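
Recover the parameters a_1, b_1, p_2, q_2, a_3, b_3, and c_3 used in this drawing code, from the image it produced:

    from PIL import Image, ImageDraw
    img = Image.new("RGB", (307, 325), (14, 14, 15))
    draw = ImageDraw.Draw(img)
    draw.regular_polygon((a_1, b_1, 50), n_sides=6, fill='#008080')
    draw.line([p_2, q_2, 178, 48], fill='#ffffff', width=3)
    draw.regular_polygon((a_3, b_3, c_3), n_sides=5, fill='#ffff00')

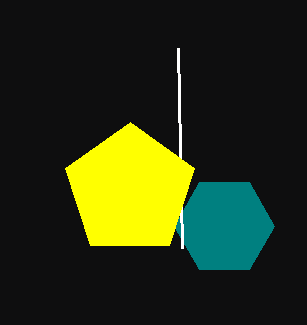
a_1 = 224, b_1 = 226, p_2 = 182, q_2 = 248, a_3 = 130, b_3 = 190, c_3 = 68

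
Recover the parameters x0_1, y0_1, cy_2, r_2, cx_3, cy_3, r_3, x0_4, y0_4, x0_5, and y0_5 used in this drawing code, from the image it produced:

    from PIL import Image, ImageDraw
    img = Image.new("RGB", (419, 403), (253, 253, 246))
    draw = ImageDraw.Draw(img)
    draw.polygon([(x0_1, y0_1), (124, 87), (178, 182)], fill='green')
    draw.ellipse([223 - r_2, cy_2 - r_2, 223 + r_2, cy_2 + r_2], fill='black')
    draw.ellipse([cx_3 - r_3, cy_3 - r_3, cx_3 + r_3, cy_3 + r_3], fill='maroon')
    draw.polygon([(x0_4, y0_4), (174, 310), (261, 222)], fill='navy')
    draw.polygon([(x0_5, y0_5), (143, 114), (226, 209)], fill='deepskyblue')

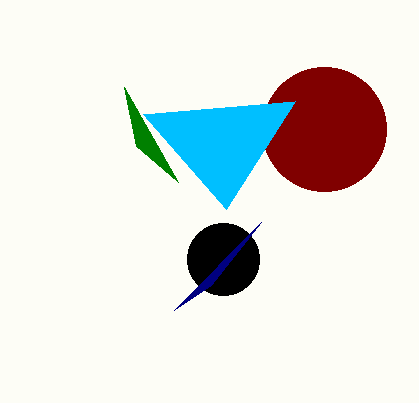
x0_1 = 136, y0_1 = 146, cy_2 = 259, r_2 = 36, cx_3 = 324, cy_3 = 129, r_3 = 62, x0_4 = 211, y0_4 = 285, x0_5 = 295, y0_5 = 101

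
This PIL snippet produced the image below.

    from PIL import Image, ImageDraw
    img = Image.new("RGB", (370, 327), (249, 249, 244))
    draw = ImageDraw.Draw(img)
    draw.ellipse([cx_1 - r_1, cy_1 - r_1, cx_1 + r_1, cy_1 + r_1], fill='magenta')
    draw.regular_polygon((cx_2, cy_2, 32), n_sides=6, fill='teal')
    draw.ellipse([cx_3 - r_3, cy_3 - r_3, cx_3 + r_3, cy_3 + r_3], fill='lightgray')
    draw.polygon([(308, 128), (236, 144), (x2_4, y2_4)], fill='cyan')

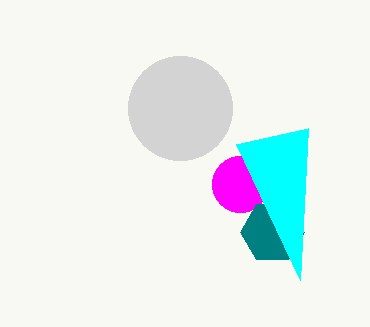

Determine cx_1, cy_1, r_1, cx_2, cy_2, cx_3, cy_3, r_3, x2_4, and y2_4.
cx_1 = 240, cy_1 = 184, r_1 = 28, cx_2 = 272, cy_2 = 232, cx_3 = 180, cy_3 = 108, r_3 = 52, x2_4 = 300, y2_4 = 280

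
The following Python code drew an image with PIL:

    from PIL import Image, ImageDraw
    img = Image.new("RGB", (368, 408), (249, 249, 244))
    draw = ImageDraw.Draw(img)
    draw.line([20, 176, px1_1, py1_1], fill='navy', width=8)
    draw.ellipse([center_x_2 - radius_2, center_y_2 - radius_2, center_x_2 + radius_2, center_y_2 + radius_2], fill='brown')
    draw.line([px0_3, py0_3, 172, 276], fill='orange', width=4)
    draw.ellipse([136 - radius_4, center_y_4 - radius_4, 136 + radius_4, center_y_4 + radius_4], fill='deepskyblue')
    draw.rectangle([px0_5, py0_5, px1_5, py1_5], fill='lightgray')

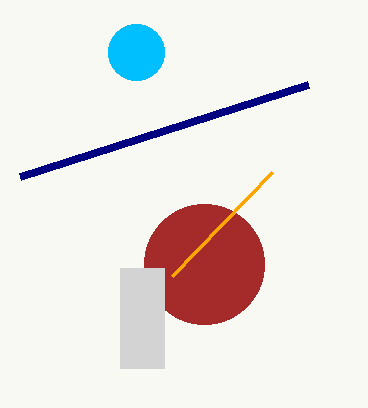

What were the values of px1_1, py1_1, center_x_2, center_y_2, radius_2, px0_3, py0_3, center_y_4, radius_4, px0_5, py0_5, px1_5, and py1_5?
px1_1 = 308
py1_1 = 84
center_x_2 = 204
center_y_2 = 264
radius_2 = 60
px0_3 = 272
py0_3 = 172
center_y_4 = 52
radius_4 = 28
px0_5 = 120
py0_5 = 268
px1_5 = 164
py1_5 = 368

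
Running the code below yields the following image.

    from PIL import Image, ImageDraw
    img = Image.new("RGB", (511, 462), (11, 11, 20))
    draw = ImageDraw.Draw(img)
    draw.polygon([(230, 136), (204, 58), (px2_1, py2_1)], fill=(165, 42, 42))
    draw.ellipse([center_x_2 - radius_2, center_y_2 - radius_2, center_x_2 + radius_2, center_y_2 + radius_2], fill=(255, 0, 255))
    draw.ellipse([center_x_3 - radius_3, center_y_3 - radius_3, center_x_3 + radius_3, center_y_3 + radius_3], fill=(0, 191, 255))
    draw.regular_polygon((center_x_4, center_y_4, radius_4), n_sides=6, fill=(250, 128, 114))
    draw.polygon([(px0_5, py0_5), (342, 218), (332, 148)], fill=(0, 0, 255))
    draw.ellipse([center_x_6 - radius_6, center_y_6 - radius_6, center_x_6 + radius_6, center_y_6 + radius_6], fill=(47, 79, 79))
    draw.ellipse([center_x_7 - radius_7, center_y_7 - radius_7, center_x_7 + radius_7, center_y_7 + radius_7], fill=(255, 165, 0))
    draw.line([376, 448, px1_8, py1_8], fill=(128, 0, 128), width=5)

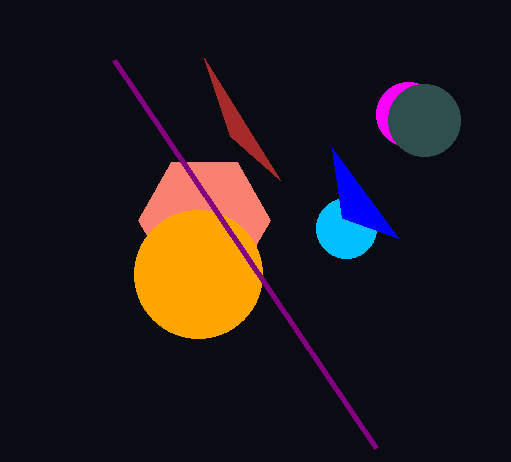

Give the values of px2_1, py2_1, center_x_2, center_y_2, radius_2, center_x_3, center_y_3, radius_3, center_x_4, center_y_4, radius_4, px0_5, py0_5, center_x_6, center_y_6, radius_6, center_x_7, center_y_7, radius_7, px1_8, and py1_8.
px2_1 = 280, py2_1 = 180, center_x_2 = 408, center_y_2 = 114, radius_2 = 32, center_x_3 = 346, center_y_3 = 228, radius_3 = 30, center_x_4 = 204, center_y_4 = 220, radius_4 = 66, px0_5 = 398, py0_5 = 238, center_x_6 = 424, center_y_6 = 120, radius_6 = 36, center_x_7 = 198, center_y_7 = 274, radius_7 = 64, px1_8 = 114, py1_8 = 60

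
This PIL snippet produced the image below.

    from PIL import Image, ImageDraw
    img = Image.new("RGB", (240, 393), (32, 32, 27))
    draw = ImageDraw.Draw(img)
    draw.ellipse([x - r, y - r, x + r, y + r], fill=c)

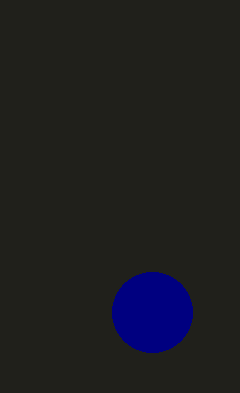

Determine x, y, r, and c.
x = 152, y = 312, r = 40, c = 'navy'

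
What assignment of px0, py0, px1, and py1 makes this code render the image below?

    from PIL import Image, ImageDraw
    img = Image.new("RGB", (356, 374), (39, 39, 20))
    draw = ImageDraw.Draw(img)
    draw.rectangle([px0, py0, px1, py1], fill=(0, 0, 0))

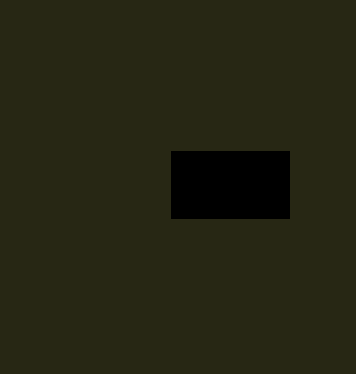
px0 = 171, py0 = 151, px1 = 289, py1 = 218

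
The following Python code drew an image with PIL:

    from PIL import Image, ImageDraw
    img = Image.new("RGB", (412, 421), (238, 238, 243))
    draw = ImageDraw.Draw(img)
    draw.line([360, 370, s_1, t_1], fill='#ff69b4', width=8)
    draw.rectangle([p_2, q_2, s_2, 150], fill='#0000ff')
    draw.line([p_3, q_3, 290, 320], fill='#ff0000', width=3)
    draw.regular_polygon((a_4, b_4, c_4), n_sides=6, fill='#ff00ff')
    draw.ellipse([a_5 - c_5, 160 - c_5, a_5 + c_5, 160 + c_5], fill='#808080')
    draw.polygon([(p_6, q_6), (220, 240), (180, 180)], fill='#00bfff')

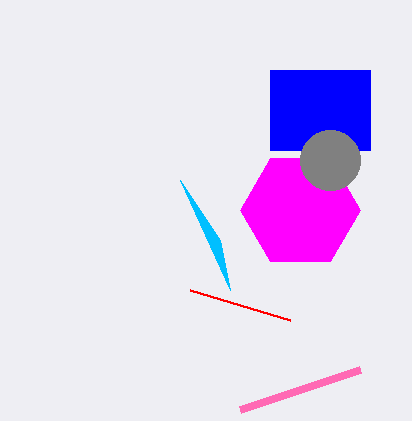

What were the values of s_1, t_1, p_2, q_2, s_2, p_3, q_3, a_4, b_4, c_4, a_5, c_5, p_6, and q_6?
s_1 = 240
t_1 = 410
p_2 = 270
q_2 = 70
s_2 = 370
p_3 = 190
q_3 = 290
a_4 = 300
b_4 = 210
c_4 = 60
a_5 = 330
c_5 = 30
p_6 = 230
q_6 = 290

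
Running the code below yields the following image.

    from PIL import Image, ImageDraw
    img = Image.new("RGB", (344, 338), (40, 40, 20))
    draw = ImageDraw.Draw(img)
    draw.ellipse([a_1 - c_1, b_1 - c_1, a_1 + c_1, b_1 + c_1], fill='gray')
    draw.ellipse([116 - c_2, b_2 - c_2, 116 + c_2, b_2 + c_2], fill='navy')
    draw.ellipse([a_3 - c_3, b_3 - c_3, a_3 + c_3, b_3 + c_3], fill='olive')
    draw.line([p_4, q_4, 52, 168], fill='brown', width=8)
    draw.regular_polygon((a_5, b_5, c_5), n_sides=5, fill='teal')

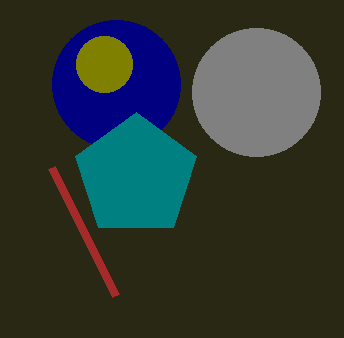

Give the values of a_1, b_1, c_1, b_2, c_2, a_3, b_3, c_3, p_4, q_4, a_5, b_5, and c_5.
a_1 = 256; b_1 = 92; c_1 = 64; b_2 = 84; c_2 = 64; a_3 = 104; b_3 = 64; c_3 = 28; p_4 = 116; q_4 = 296; a_5 = 136; b_5 = 176; c_5 = 64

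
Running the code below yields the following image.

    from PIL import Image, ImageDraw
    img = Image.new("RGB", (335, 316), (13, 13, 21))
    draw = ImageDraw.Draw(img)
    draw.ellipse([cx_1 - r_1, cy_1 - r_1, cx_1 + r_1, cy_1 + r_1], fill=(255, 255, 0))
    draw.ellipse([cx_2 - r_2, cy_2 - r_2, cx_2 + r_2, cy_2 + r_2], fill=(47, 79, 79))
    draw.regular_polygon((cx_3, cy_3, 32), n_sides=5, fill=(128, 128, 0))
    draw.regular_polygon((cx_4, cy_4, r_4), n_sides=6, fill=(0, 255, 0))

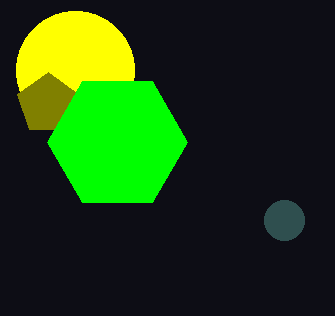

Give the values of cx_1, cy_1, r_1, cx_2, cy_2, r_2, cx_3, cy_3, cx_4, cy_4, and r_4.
cx_1 = 75
cy_1 = 70
r_1 = 59
cx_2 = 284
cy_2 = 220
r_2 = 20
cx_3 = 48
cy_3 = 104
cx_4 = 117
cy_4 = 142
r_4 = 70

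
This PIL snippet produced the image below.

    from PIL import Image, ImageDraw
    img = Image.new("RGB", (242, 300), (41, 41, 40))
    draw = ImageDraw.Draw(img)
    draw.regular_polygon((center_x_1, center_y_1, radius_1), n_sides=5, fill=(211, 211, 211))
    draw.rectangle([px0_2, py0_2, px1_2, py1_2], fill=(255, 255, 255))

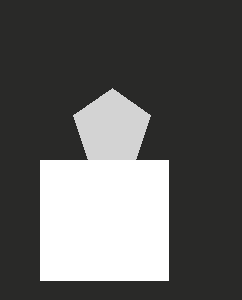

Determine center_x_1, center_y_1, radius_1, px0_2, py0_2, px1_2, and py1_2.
center_x_1 = 112
center_y_1 = 128
radius_1 = 40
px0_2 = 40
py0_2 = 160
px1_2 = 168
py1_2 = 280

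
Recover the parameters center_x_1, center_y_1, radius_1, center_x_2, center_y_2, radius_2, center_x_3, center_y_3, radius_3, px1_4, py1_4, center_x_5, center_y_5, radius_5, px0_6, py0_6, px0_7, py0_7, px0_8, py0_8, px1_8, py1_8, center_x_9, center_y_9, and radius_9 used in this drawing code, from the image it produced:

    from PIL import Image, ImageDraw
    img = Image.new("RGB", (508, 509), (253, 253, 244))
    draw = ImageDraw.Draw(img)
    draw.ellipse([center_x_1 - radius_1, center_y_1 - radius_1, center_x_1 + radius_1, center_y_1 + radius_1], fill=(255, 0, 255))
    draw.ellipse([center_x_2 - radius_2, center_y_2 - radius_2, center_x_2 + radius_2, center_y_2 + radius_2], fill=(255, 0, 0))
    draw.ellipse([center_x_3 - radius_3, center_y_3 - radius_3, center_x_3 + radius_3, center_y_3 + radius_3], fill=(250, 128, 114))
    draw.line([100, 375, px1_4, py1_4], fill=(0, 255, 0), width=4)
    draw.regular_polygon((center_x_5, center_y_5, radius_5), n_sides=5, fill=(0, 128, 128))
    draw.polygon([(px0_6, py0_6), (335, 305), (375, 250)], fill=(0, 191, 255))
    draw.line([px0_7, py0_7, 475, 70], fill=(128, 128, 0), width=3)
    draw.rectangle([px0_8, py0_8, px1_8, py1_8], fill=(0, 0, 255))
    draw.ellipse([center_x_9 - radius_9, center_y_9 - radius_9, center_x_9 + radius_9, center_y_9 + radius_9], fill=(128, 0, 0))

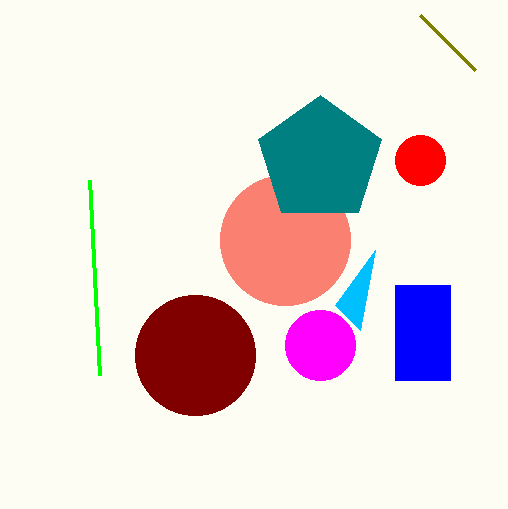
center_x_1 = 320, center_y_1 = 345, radius_1 = 35, center_x_2 = 420, center_y_2 = 160, radius_2 = 25, center_x_3 = 285, center_y_3 = 240, radius_3 = 65, px1_4 = 90, py1_4 = 180, center_x_5 = 320, center_y_5 = 160, radius_5 = 65, px0_6 = 360, py0_6 = 330, px0_7 = 420, py0_7 = 15, px0_8 = 395, py0_8 = 285, px1_8 = 450, py1_8 = 380, center_x_9 = 195, center_y_9 = 355, radius_9 = 60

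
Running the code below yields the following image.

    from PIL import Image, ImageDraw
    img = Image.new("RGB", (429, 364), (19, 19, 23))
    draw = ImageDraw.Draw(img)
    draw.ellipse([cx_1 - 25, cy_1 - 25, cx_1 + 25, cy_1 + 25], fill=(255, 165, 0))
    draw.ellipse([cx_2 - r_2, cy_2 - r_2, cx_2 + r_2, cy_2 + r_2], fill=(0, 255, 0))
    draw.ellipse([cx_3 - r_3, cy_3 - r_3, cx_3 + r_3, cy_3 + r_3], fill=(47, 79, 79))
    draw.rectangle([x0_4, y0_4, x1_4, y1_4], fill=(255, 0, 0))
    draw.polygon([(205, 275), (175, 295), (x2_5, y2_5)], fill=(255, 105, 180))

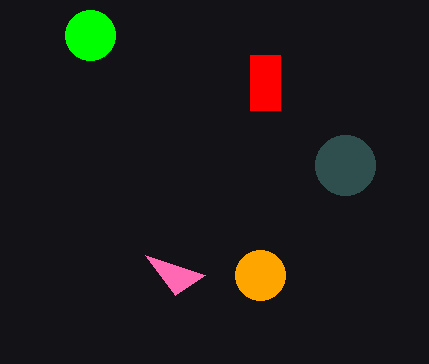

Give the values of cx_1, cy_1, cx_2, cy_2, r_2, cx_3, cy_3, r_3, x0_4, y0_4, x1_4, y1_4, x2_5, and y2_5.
cx_1 = 260; cy_1 = 275; cx_2 = 90; cy_2 = 35; r_2 = 25; cx_3 = 345; cy_3 = 165; r_3 = 30; x0_4 = 250; y0_4 = 55; x1_4 = 280; y1_4 = 110; x2_5 = 145; y2_5 = 255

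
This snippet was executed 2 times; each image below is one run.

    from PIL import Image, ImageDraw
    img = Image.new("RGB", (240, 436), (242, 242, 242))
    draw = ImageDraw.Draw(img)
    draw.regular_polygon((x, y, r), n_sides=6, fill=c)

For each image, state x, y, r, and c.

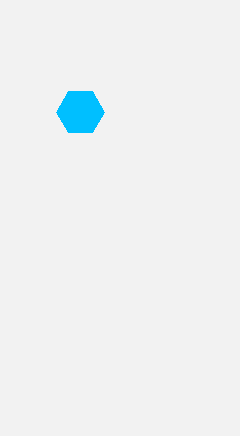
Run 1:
x = 80, y = 112, r = 24, c = 'deepskyblue'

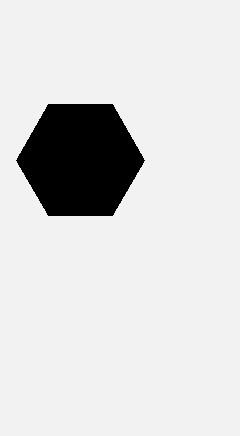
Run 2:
x = 80; y = 160; r = 64; c = 'black'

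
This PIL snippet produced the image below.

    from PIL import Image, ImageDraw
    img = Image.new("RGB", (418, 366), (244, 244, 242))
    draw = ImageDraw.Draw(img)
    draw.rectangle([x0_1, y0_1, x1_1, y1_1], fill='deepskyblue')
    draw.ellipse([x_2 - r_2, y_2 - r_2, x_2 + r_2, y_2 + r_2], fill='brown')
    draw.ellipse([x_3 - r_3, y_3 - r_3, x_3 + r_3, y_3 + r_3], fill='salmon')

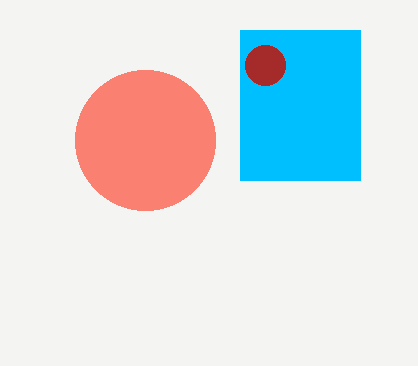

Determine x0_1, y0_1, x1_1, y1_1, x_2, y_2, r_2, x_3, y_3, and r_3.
x0_1 = 240; y0_1 = 30; x1_1 = 360; y1_1 = 180; x_2 = 265; y_2 = 65; r_2 = 20; x_3 = 145; y_3 = 140; r_3 = 70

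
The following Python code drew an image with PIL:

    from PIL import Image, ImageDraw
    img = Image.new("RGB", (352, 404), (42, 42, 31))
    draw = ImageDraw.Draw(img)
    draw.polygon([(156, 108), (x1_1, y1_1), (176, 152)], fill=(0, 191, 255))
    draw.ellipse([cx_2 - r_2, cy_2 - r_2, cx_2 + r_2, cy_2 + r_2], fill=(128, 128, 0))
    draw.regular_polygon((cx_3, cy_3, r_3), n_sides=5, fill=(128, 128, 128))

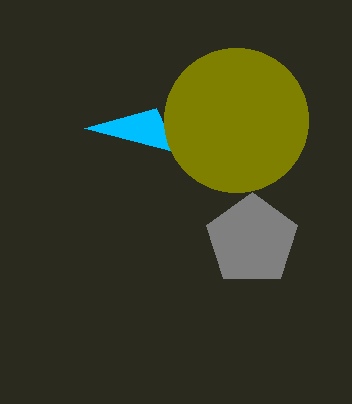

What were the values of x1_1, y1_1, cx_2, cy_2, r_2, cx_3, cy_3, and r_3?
x1_1 = 84
y1_1 = 128
cx_2 = 236
cy_2 = 120
r_2 = 72
cx_3 = 252
cy_3 = 240
r_3 = 48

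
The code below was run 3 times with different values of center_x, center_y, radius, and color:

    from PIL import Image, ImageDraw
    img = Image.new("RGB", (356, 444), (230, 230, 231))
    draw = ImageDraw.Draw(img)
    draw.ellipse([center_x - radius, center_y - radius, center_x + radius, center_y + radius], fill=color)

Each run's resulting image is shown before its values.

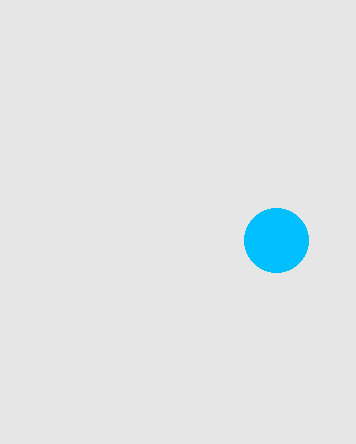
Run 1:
center_x = 276
center_y = 240
radius = 32
color = 'deepskyblue'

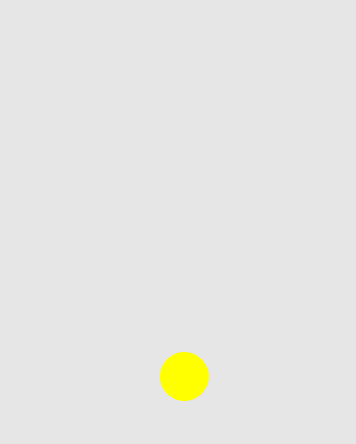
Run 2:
center_x = 184; center_y = 376; radius = 24; color = 'yellow'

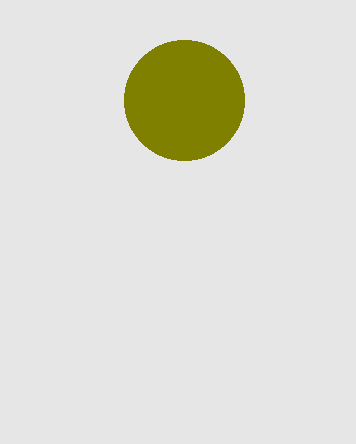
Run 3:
center_x = 184
center_y = 100
radius = 60
color = 'olive'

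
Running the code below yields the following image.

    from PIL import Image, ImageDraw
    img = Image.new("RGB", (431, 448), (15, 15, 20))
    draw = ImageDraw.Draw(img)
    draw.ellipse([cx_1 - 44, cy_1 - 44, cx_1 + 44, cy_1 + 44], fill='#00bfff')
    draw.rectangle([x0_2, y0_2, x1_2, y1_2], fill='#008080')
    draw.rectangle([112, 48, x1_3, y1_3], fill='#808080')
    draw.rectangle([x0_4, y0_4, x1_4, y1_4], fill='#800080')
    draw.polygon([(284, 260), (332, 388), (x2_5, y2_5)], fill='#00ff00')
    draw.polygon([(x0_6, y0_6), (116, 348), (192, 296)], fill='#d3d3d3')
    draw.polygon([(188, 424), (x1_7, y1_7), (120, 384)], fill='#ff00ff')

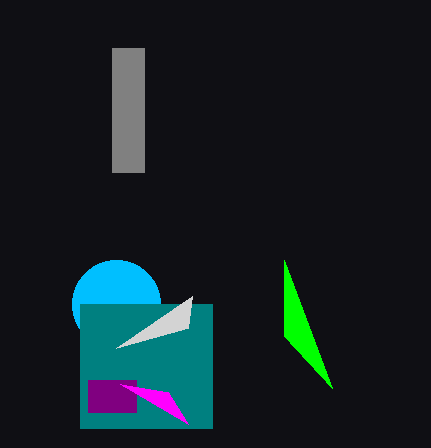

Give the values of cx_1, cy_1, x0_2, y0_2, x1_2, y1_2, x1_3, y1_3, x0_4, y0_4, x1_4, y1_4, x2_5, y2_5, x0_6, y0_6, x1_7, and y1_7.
cx_1 = 116, cy_1 = 304, x0_2 = 80, y0_2 = 304, x1_2 = 212, y1_2 = 428, x1_3 = 144, y1_3 = 172, x0_4 = 88, y0_4 = 380, x1_4 = 136, y1_4 = 412, x2_5 = 284, y2_5 = 336, x0_6 = 188, y0_6 = 328, x1_7 = 168, y1_7 = 392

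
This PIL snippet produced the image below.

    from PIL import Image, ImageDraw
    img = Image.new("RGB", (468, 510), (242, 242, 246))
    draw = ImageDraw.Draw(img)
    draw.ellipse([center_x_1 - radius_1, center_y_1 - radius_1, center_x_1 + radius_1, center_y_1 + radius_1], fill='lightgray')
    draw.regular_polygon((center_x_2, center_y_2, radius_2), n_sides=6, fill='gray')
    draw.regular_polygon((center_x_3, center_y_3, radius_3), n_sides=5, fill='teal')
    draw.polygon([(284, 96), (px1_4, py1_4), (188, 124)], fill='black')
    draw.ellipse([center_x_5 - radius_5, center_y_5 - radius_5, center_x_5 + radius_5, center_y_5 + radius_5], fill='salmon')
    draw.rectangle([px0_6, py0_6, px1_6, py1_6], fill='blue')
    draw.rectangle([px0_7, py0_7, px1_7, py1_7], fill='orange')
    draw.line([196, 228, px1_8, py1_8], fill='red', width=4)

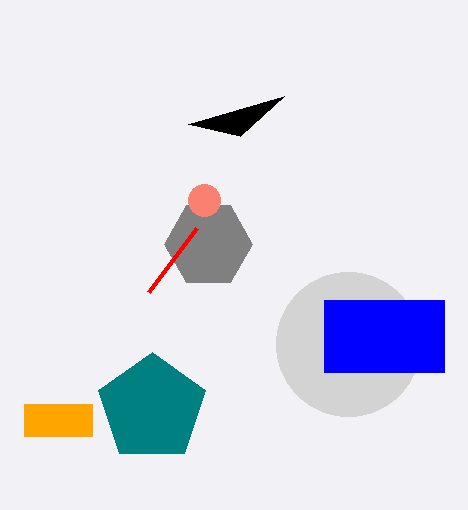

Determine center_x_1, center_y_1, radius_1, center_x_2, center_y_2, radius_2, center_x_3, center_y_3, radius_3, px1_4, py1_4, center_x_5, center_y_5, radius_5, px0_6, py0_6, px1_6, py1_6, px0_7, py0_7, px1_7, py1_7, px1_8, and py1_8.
center_x_1 = 348; center_y_1 = 344; radius_1 = 72; center_x_2 = 208; center_y_2 = 244; radius_2 = 44; center_x_3 = 152; center_y_3 = 408; radius_3 = 56; px1_4 = 240; py1_4 = 136; center_x_5 = 204; center_y_5 = 200; radius_5 = 16; px0_6 = 324; py0_6 = 300; px1_6 = 444; py1_6 = 372; px0_7 = 24; py0_7 = 404; px1_7 = 92; py1_7 = 436; px1_8 = 148; py1_8 = 292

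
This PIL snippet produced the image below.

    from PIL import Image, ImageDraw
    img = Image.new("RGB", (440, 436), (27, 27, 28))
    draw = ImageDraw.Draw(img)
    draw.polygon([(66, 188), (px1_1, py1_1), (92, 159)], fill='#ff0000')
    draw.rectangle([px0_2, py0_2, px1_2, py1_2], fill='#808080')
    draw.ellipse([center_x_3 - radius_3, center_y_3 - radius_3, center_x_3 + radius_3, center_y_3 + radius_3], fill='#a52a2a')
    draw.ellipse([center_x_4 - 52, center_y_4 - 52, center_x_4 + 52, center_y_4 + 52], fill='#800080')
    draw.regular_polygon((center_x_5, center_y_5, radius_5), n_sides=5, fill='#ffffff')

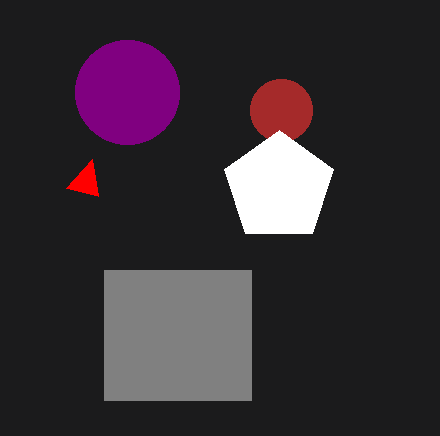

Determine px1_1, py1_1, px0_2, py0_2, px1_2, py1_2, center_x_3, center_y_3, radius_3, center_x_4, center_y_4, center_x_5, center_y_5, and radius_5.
px1_1 = 98; py1_1 = 196; px0_2 = 104; py0_2 = 270; px1_2 = 251; py1_2 = 400; center_x_3 = 281; center_y_3 = 110; radius_3 = 31; center_x_4 = 127; center_y_4 = 92; center_x_5 = 279; center_y_5 = 187; radius_5 = 57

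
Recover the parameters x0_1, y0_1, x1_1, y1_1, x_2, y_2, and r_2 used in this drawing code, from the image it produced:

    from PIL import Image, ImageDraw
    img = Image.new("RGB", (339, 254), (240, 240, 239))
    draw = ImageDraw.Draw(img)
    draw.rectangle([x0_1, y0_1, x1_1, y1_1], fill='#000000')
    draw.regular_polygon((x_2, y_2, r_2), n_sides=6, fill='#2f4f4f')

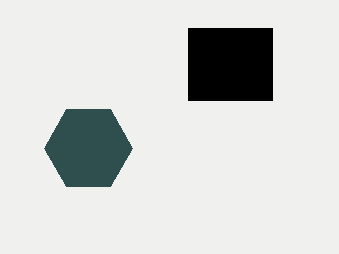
x0_1 = 188; y0_1 = 28; x1_1 = 272; y1_1 = 100; x_2 = 88; y_2 = 148; r_2 = 44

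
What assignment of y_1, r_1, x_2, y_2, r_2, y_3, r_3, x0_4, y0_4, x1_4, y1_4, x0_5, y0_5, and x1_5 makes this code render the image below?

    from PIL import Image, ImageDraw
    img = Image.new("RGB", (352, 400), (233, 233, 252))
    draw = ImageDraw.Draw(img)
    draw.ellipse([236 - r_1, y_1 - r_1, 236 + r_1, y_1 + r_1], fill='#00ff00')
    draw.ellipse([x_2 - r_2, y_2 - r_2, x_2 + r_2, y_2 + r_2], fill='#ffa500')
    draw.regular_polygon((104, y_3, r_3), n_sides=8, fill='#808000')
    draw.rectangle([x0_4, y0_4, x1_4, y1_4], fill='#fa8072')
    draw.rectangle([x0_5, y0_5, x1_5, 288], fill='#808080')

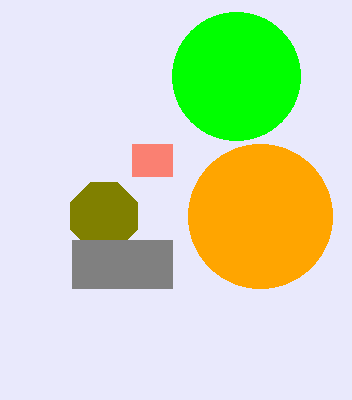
y_1 = 76, r_1 = 64, x_2 = 260, y_2 = 216, r_2 = 72, y_3 = 216, r_3 = 36, x0_4 = 132, y0_4 = 144, x1_4 = 172, y1_4 = 176, x0_5 = 72, y0_5 = 240, x1_5 = 172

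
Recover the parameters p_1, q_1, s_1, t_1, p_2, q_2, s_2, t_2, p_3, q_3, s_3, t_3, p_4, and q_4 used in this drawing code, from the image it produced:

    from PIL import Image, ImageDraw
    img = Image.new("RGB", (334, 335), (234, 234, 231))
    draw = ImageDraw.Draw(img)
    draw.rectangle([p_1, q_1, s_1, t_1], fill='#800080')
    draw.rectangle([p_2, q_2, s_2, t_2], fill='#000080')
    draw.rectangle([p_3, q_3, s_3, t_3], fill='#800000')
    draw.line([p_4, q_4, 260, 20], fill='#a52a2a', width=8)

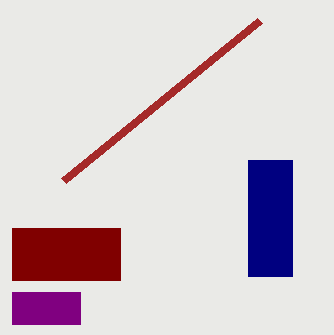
p_1 = 12; q_1 = 292; s_1 = 80; t_1 = 324; p_2 = 248; q_2 = 160; s_2 = 292; t_2 = 276; p_3 = 12; q_3 = 228; s_3 = 120; t_3 = 280; p_4 = 64; q_4 = 180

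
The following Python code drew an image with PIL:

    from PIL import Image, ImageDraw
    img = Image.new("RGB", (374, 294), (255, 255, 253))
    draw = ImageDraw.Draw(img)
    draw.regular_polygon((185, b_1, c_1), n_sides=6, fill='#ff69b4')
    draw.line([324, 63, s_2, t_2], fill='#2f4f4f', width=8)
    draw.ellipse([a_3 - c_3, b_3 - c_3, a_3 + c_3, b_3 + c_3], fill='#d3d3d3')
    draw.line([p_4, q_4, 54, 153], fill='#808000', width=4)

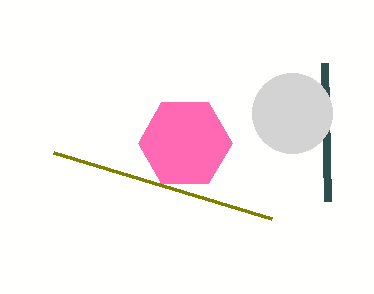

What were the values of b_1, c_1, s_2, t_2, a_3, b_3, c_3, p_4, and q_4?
b_1 = 143; c_1 = 47; s_2 = 327; t_2 = 201; a_3 = 292; b_3 = 113; c_3 = 40; p_4 = 272; q_4 = 219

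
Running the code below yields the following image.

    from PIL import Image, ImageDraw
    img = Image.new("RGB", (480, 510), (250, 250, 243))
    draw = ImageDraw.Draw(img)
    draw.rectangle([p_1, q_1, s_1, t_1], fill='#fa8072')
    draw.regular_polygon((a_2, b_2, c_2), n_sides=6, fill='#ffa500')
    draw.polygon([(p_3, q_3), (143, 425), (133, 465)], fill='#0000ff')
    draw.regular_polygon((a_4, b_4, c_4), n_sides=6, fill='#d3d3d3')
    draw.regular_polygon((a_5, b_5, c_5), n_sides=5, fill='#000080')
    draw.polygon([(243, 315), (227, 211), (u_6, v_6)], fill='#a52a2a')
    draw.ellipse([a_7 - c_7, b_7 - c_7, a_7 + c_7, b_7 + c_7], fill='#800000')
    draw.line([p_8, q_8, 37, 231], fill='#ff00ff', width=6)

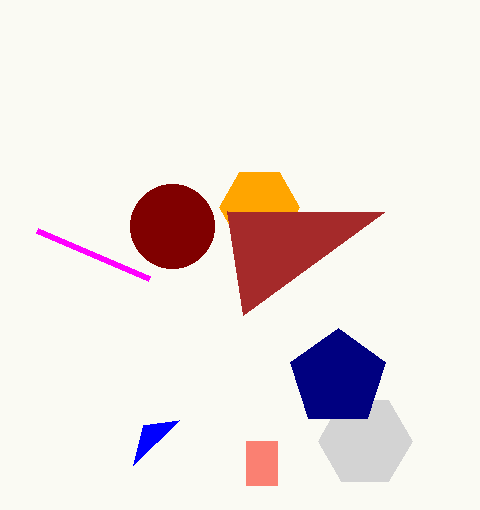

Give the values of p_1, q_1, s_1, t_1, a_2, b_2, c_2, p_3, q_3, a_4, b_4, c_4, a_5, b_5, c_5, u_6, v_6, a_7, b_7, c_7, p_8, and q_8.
p_1 = 246, q_1 = 441, s_1 = 277, t_1 = 485, a_2 = 259, b_2 = 207, c_2 = 40, p_3 = 179, q_3 = 420, a_4 = 365, b_4 = 441, c_4 = 47, a_5 = 338, b_5 = 378, c_5 = 50, u_6 = 384, v_6 = 212, a_7 = 172, b_7 = 226, c_7 = 42, p_8 = 149, q_8 = 279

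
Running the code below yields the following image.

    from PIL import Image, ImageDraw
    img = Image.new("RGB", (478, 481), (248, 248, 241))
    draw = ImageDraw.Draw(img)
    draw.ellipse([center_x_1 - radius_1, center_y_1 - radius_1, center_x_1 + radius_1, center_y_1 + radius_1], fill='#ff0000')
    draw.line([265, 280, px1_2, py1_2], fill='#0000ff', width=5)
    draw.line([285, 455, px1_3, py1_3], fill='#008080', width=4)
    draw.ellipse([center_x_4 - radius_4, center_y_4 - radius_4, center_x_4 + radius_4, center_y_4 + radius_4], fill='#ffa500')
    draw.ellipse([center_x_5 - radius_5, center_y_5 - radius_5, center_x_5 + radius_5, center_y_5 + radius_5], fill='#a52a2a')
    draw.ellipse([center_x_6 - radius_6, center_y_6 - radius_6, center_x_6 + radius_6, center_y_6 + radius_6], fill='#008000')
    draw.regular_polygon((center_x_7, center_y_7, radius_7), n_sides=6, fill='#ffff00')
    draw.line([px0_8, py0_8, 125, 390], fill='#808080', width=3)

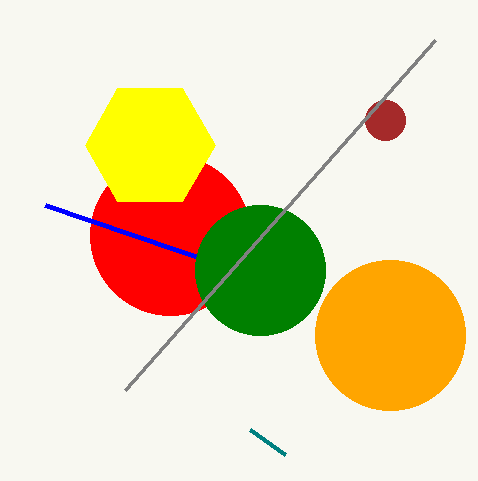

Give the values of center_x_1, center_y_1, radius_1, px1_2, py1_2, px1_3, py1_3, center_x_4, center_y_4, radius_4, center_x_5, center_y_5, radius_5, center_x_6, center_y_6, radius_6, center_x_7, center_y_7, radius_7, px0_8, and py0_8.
center_x_1 = 170; center_y_1 = 235; radius_1 = 80; px1_2 = 45; py1_2 = 205; px1_3 = 250; py1_3 = 430; center_x_4 = 390; center_y_4 = 335; radius_4 = 75; center_x_5 = 385; center_y_5 = 120; radius_5 = 20; center_x_6 = 260; center_y_6 = 270; radius_6 = 65; center_x_7 = 150; center_y_7 = 145; radius_7 = 65; px0_8 = 435; py0_8 = 40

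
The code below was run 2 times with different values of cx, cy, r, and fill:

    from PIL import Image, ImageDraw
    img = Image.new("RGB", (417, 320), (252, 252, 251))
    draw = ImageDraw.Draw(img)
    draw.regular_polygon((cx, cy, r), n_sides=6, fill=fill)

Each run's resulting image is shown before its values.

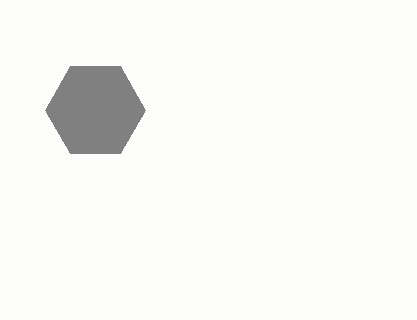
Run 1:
cx = 95
cy = 110
r = 50
fill = 'gray'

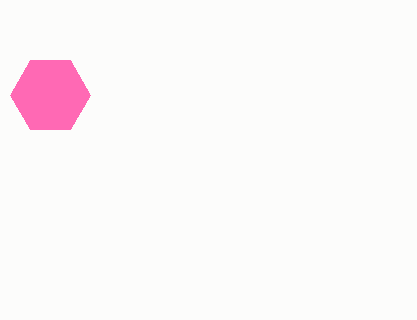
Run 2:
cx = 50; cy = 95; r = 40; fill = 'hotpink'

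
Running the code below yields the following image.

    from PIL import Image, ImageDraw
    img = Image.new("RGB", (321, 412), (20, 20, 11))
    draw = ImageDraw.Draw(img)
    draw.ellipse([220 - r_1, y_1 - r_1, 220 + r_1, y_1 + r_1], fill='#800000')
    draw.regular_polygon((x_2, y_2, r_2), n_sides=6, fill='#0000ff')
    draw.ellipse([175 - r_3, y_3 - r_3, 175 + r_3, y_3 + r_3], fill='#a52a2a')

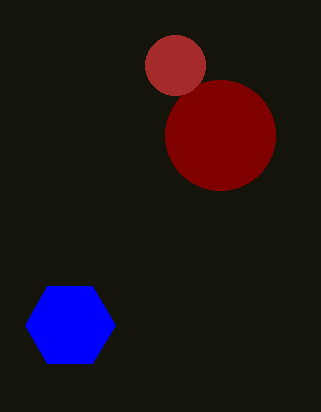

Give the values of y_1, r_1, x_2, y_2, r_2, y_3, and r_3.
y_1 = 135; r_1 = 55; x_2 = 70; y_2 = 325; r_2 = 45; y_3 = 65; r_3 = 30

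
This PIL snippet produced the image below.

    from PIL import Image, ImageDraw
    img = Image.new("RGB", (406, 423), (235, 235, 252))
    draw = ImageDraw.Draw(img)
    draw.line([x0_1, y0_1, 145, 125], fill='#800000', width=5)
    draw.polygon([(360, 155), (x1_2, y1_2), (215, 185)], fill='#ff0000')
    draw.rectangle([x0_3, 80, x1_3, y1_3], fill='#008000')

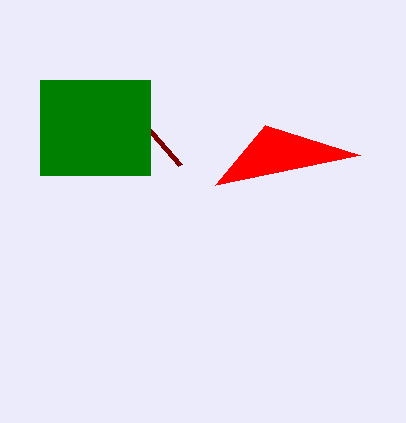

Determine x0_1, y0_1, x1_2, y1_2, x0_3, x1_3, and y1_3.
x0_1 = 180
y0_1 = 165
x1_2 = 265
y1_2 = 125
x0_3 = 40
x1_3 = 150
y1_3 = 175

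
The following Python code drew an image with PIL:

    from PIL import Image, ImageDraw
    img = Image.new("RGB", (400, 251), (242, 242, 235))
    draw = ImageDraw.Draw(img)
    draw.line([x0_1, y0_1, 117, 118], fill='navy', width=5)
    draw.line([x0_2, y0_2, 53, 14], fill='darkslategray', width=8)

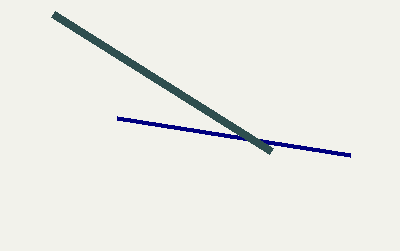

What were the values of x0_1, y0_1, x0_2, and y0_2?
x0_1 = 350, y0_1 = 155, x0_2 = 271, y0_2 = 151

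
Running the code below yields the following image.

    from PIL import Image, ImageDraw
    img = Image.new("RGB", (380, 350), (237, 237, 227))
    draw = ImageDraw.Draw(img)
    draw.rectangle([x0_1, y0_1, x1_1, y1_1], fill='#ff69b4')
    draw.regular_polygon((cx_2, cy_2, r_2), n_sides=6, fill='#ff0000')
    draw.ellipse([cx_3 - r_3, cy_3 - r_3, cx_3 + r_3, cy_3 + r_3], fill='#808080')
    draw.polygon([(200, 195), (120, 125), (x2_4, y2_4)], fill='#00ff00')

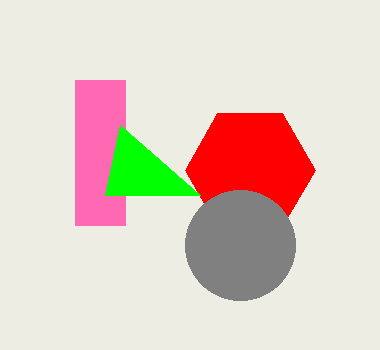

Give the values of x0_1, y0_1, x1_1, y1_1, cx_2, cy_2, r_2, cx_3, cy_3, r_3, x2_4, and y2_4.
x0_1 = 75
y0_1 = 80
x1_1 = 125
y1_1 = 225
cx_2 = 250
cy_2 = 170
r_2 = 65
cx_3 = 240
cy_3 = 245
r_3 = 55
x2_4 = 105
y2_4 = 195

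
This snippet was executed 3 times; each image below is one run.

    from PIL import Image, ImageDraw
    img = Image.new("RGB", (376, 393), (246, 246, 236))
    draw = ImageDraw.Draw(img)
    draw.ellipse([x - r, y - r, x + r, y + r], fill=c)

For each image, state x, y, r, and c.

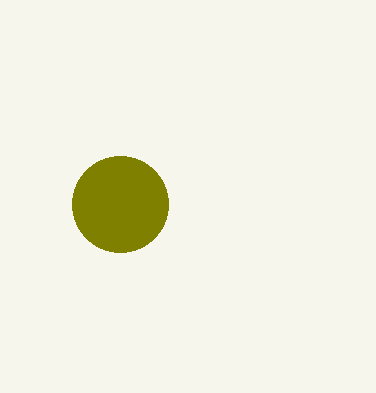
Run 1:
x = 120
y = 204
r = 48
c = 'olive'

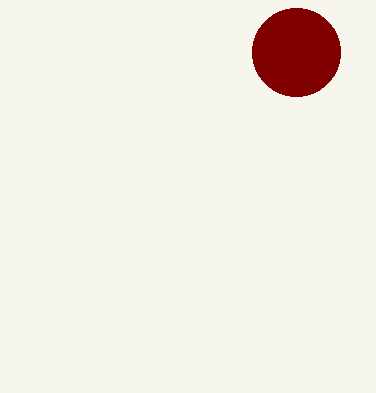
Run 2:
x = 296; y = 52; r = 44; c = 'maroon'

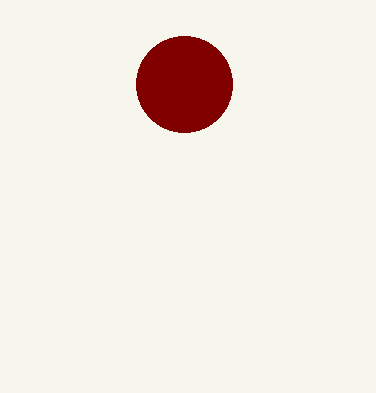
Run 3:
x = 184
y = 84
r = 48
c = 'maroon'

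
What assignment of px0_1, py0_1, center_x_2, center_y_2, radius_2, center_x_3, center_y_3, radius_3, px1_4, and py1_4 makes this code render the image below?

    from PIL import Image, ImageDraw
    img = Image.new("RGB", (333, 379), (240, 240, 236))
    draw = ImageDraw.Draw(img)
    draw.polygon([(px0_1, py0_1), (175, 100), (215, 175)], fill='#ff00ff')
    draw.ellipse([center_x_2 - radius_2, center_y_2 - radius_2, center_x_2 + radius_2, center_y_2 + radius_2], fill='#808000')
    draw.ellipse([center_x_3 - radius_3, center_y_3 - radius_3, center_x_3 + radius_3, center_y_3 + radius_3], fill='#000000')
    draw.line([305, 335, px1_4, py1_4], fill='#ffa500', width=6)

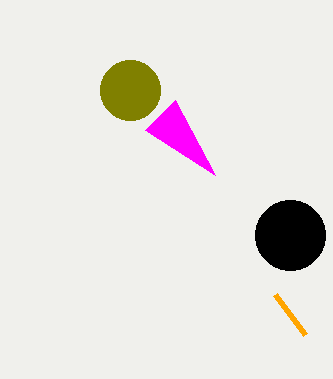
px0_1 = 145; py0_1 = 130; center_x_2 = 130; center_y_2 = 90; radius_2 = 30; center_x_3 = 290; center_y_3 = 235; radius_3 = 35; px1_4 = 275; py1_4 = 295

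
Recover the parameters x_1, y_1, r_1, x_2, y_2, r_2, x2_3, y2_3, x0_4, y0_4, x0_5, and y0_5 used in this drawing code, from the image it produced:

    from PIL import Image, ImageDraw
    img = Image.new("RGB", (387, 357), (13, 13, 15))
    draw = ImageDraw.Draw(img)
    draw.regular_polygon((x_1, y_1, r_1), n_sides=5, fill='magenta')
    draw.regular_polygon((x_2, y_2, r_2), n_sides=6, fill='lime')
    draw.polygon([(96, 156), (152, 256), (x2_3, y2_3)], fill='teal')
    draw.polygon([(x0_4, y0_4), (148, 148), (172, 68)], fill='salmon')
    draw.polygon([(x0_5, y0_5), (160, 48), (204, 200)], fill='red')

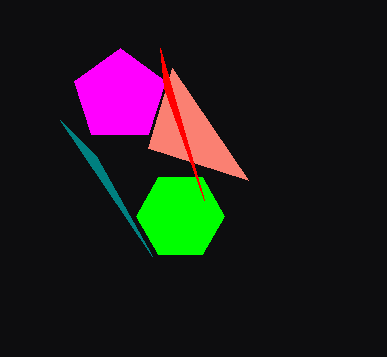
x_1 = 120; y_1 = 96; r_1 = 48; x_2 = 180; y_2 = 216; r_2 = 44; x2_3 = 60; y2_3 = 120; x0_4 = 248; y0_4 = 180; x0_5 = 164; y0_5 = 88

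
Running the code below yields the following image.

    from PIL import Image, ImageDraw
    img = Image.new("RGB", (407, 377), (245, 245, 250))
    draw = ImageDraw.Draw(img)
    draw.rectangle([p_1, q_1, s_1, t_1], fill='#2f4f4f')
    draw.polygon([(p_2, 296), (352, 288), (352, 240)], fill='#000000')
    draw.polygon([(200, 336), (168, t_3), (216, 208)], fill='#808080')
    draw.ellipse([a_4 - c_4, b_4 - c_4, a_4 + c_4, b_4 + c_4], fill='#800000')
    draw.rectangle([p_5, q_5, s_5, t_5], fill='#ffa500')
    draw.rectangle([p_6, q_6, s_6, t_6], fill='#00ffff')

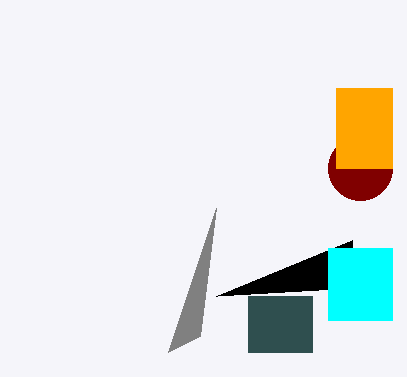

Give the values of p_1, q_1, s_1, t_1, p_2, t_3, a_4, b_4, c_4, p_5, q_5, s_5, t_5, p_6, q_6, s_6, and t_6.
p_1 = 248; q_1 = 296; s_1 = 312; t_1 = 352; p_2 = 216; t_3 = 352; a_4 = 360; b_4 = 168; c_4 = 32; p_5 = 336; q_5 = 88; s_5 = 392; t_5 = 168; p_6 = 328; q_6 = 248; s_6 = 392; t_6 = 320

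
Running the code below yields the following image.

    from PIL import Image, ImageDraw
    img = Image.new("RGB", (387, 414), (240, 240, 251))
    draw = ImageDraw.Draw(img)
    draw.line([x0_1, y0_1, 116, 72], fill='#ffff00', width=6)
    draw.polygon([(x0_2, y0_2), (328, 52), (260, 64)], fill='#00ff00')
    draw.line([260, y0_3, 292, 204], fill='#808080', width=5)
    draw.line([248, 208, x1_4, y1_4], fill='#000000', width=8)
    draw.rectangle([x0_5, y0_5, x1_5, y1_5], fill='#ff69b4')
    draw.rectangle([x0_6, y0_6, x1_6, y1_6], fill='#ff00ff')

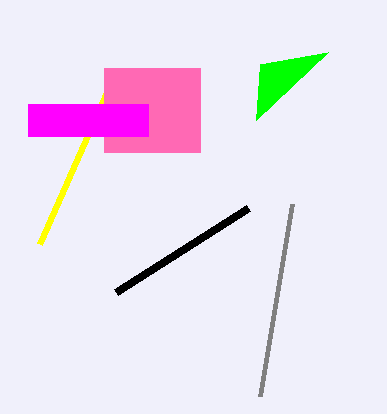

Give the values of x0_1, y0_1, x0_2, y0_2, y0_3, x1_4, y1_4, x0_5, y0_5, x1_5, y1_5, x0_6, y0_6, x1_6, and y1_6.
x0_1 = 40
y0_1 = 244
x0_2 = 256
y0_2 = 120
y0_3 = 396
x1_4 = 116
y1_4 = 292
x0_5 = 104
y0_5 = 68
x1_5 = 200
y1_5 = 152
x0_6 = 28
y0_6 = 104
x1_6 = 148
y1_6 = 136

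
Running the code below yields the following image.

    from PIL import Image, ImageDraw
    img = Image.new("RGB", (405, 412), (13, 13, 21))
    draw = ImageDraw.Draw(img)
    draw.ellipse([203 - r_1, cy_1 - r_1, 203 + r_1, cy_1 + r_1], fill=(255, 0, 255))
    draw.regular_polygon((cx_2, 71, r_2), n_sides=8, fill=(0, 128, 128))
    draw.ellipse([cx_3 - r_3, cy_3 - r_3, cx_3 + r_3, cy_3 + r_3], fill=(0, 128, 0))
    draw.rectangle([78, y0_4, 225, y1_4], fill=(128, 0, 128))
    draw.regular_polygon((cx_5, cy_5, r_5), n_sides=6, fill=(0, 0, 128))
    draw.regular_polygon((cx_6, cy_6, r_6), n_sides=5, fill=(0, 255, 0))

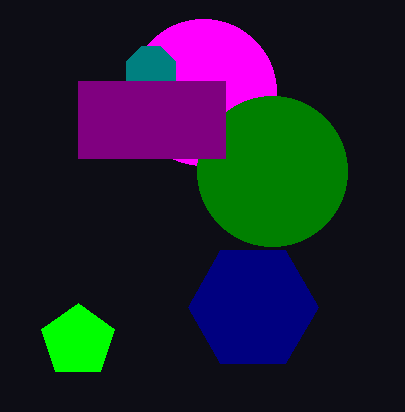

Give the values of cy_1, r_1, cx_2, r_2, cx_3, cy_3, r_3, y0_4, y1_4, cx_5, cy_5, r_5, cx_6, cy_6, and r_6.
cy_1 = 92; r_1 = 73; cx_2 = 151; r_2 = 26; cx_3 = 272; cy_3 = 171; r_3 = 75; y0_4 = 81; y1_4 = 158; cx_5 = 253; cy_5 = 307; r_5 = 65; cx_6 = 78; cy_6 = 341; r_6 = 38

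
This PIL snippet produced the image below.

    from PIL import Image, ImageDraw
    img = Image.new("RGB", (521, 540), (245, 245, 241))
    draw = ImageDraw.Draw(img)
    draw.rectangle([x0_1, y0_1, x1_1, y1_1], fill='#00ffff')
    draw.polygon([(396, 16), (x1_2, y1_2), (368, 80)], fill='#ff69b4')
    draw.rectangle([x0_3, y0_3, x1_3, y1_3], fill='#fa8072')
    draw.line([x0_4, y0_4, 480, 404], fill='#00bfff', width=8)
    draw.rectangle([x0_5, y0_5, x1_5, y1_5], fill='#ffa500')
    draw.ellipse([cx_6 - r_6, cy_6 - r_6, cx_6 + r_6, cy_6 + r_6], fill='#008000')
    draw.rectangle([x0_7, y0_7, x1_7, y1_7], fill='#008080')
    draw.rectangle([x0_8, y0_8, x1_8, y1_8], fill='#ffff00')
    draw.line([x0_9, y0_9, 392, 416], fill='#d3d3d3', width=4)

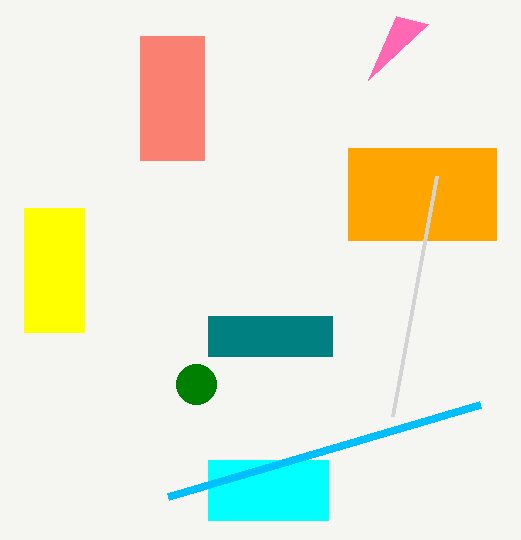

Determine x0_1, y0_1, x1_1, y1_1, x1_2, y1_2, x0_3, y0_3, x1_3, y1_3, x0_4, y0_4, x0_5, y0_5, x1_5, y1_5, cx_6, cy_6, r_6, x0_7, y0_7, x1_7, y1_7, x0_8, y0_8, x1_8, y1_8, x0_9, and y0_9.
x0_1 = 208; y0_1 = 460; x1_1 = 328; y1_1 = 520; x1_2 = 428; y1_2 = 24; x0_3 = 140; y0_3 = 36; x1_3 = 204; y1_3 = 160; x0_4 = 168; y0_4 = 496; x0_5 = 348; y0_5 = 148; x1_5 = 496; y1_5 = 240; cx_6 = 196; cy_6 = 384; r_6 = 20; x0_7 = 208; y0_7 = 316; x1_7 = 332; y1_7 = 356; x0_8 = 24; y0_8 = 208; x1_8 = 84; y1_8 = 332; x0_9 = 436; y0_9 = 176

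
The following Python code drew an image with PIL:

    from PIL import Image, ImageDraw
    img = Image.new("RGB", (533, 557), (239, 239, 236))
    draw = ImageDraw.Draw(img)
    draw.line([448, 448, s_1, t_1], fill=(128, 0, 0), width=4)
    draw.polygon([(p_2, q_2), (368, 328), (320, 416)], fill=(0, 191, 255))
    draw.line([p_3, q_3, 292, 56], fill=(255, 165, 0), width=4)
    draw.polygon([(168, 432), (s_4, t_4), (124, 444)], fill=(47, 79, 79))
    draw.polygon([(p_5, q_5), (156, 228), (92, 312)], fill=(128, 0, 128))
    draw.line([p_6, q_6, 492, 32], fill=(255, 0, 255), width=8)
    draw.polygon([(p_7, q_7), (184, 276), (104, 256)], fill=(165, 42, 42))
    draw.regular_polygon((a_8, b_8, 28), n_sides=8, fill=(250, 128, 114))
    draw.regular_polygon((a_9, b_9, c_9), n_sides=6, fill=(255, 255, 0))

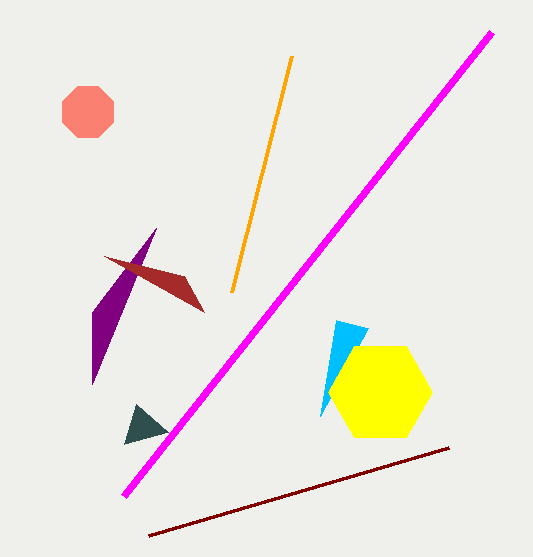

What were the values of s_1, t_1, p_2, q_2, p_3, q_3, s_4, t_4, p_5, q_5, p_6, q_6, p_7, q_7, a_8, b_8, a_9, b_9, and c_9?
s_1 = 148, t_1 = 536, p_2 = 336, q_2 = 320, p_3 = 232, q_3 = 292, s_4 = 136, t_4 = 404, p_5 = 92, q_5 = 384, p_6 = 124, q_6 = 496, p_7 = 204, q_7 = 312, a_8 = 88, b_8 = 112, a_9 = 380, b_9 = 392, c_9 = 52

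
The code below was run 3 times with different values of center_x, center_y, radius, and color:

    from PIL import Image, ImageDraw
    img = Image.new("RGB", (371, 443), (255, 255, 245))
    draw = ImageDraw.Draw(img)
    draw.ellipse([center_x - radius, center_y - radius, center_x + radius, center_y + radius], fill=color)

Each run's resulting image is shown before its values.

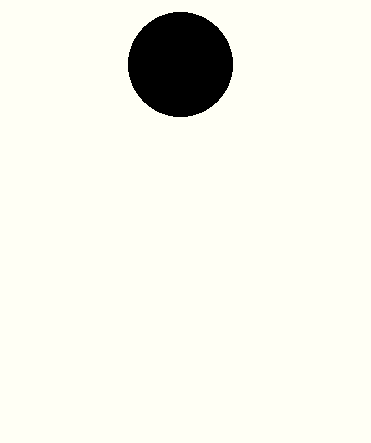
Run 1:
center_x = 180
center_y = 64
radius = 52
color = 'black'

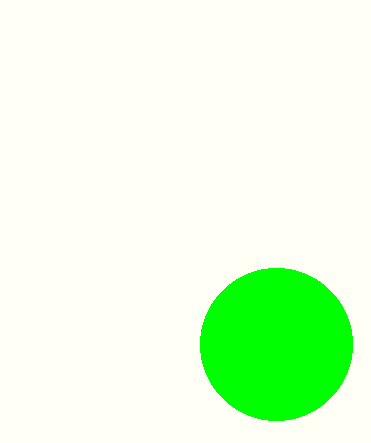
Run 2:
center_x = 276
center_y = 344
radius = 76
color = 'lime'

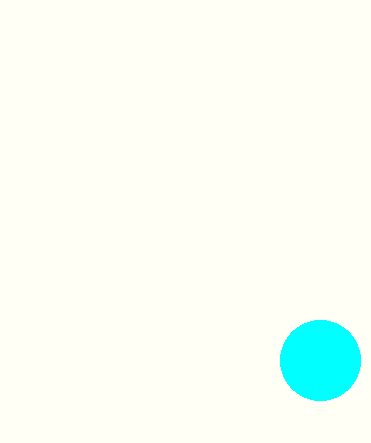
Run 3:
center_x = 320
center_y = 360
radius = 40
color = 'cyan'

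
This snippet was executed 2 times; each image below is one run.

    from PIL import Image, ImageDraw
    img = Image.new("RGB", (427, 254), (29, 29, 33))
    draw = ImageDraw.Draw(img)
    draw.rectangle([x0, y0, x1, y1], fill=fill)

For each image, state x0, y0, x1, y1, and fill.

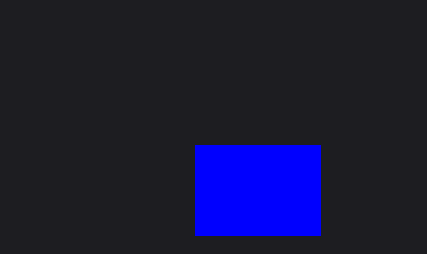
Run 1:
x0 = 195
y0 = 145
x1 = 320
y1 = 235
fill = 'blue'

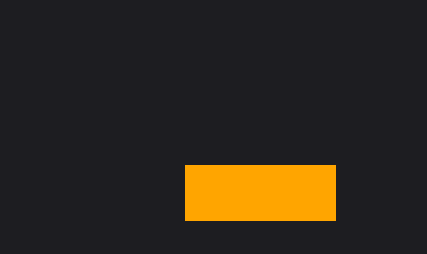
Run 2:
x0 = 185
y0 = 165
x1 = 335
y1 = 220
fill = 'orange'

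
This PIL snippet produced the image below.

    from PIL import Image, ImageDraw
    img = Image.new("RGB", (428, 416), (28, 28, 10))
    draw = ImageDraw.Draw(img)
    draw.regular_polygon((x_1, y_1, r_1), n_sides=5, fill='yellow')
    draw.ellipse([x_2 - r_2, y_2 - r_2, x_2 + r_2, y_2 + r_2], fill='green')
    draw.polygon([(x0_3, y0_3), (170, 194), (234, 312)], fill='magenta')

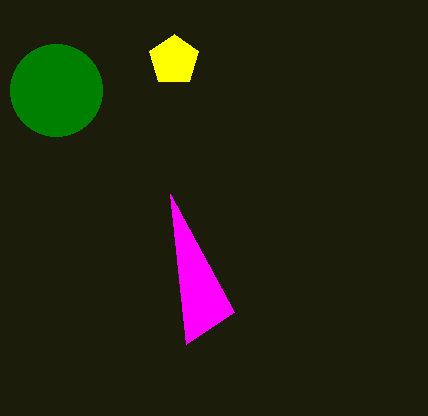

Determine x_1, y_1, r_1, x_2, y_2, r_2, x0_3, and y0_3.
x_1 = 174
y_1 = 60
r_1 = 26
x_2 = 56
y_2 = 90
r_2 = 46
x0_3 = 186
y0_3 = 344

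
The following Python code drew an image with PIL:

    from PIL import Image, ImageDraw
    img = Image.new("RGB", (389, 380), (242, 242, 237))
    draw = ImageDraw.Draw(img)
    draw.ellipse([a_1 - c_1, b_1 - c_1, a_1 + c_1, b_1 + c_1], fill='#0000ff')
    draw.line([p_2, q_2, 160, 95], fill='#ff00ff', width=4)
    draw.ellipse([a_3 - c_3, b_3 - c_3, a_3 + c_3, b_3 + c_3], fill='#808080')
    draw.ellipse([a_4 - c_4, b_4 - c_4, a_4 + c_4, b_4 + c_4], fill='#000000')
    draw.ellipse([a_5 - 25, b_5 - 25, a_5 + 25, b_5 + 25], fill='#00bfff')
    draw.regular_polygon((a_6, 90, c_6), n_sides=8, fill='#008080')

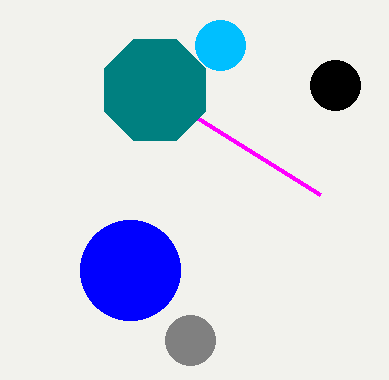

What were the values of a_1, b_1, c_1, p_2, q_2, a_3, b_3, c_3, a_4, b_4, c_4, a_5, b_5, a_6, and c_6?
a_1 = 130, b_1 = 270, c_1 = 50, p_2 = 320, q_2 = 195, a_3 = 190, b_3 = 340, c_3 = 25, a_4 = 335, b_4 = 85, c_4 = 25, a_5 = 220, b_5 = 45, a_6 = 155, c_6 = 55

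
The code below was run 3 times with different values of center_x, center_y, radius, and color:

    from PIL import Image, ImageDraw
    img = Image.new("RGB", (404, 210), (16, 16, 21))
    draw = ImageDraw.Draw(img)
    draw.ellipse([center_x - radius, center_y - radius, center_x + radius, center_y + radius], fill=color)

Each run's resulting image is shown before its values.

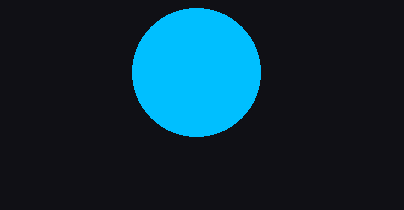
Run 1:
center_x = 196; center_y = 72; radius = 64; color = 'deepskyblue'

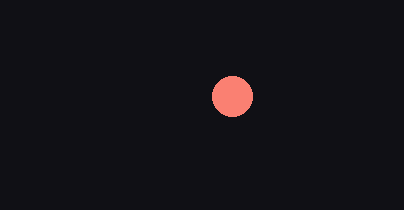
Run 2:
center_x = 232; center_y = 96; radius = 20; color = 'salmon'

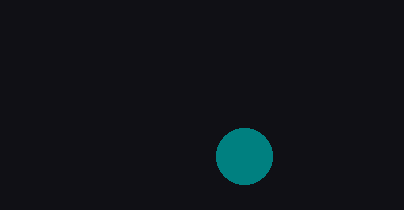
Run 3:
center_x = 244; center_y = 156; radius = 28; color = 'teal'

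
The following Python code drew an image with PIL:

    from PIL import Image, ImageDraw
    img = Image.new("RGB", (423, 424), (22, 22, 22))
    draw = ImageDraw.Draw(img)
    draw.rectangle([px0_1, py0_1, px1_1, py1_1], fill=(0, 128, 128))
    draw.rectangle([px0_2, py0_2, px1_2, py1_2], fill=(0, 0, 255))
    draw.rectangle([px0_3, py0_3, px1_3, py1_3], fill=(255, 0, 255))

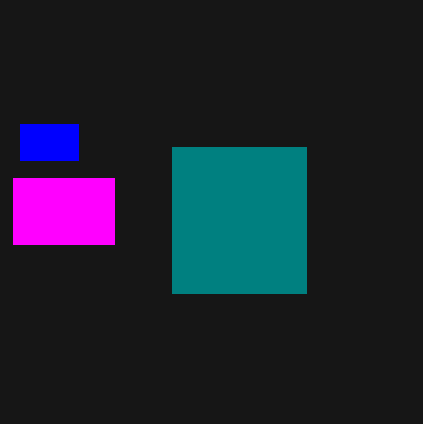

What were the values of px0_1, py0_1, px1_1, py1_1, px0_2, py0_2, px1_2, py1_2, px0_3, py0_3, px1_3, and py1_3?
px0_1 = 172, py0_1 = 147, px1_1 = 306, py1_1 = 293, px0_2 = 20, py0_2 = 124, px1_2 = 78, py1_2 = 160, px0_3 = 13, py0_3 = 178, px1_3 = 114, py1_3 = 244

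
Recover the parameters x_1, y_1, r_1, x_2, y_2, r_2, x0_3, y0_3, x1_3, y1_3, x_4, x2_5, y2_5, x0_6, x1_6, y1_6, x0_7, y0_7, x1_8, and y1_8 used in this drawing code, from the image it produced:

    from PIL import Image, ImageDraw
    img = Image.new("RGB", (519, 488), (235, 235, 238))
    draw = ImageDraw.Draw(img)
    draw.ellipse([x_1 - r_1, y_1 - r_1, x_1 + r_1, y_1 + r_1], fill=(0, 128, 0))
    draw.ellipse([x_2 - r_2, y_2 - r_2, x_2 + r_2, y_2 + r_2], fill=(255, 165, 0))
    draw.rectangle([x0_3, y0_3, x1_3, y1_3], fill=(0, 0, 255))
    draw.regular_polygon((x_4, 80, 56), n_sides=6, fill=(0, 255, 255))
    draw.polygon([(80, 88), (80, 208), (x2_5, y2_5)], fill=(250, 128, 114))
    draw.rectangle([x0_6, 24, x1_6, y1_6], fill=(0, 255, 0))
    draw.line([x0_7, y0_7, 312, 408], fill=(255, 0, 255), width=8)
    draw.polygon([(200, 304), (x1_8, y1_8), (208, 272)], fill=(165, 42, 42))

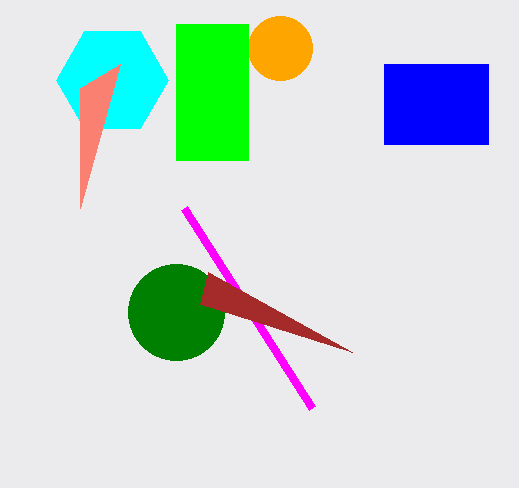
x_1 = 176; y_1 = 312; r_1 = 48; x_2 = 280; y_2 = 48; r_2 = 32; x0_3 = 384; y0_3 = 64; x1_3 = 488; y1_3 = 144; x_4 = 112; x2_5 = 120; y2_5 = 64; x0_6 = 176; x1_6 = 248; y1_6 = 160; x0_7 = 184; y0_7 = 208; x1_8 = 352; y1_8 = 352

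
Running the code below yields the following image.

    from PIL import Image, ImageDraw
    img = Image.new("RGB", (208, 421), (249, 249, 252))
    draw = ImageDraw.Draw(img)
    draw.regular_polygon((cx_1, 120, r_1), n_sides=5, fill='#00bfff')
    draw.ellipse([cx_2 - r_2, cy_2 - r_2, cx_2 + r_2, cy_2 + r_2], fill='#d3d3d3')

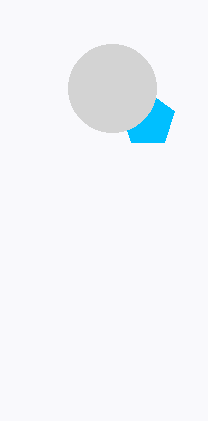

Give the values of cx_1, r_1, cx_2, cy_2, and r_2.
cx_1 = 148, r_1 = 28, cx_2 = 112, cy_2 = 88, r_2 = 44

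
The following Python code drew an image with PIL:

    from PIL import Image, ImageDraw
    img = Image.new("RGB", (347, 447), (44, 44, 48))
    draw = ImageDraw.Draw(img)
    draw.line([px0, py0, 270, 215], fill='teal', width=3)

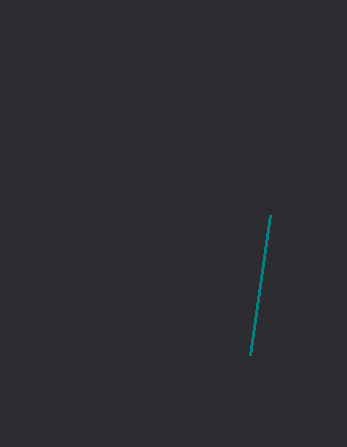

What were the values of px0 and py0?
px0 = 250
py0 = 355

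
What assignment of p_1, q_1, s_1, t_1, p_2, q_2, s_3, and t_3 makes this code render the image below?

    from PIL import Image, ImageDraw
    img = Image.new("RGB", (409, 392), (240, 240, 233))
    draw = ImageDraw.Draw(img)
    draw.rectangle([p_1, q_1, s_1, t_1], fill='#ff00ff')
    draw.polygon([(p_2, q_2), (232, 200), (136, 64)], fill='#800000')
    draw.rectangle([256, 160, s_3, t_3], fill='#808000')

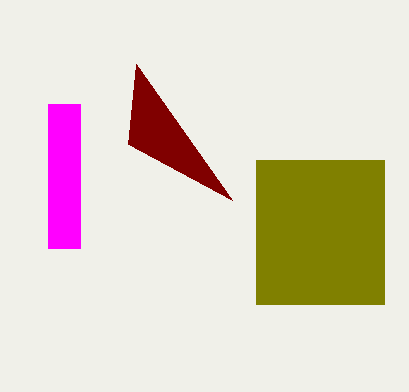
p_1 = 48; q_1 = 104; s_1 = 80; t_1 = 248; p_2 = 128; q_2 = 144; s_3 = 384; t_3 = 304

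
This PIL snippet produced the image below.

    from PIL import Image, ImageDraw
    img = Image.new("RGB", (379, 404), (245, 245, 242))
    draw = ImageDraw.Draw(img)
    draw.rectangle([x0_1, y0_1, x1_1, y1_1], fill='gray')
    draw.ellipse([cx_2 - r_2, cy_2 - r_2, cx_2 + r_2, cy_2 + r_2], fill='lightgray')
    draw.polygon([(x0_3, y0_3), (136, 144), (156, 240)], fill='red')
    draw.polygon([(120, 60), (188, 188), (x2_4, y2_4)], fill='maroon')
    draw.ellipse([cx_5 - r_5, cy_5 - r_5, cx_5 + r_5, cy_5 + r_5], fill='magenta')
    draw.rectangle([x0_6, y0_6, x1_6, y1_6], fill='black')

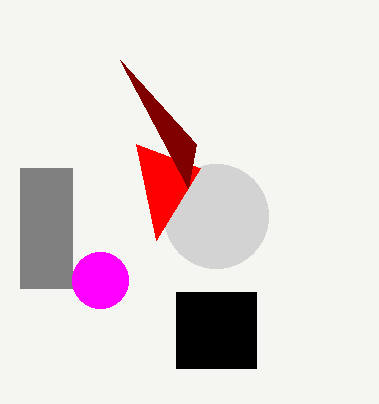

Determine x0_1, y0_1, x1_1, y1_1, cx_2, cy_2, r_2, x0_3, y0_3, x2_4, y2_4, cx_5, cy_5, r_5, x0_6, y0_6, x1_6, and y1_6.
x0_1 = 20
y0_1 = 168
x1_1 = 72
y1_1 = 288
cx_2 = 216
cy_2 = 216
r_2 = 52
x0_3 = 200
y0_3 = 168
x2_4 = 196
y2_4 = 144
cx_5 = 100
cy_5 = 280
r_5 = 28
x0_6 = 176
y0_6 = 292
x1_6 = 256
y1_6 = 368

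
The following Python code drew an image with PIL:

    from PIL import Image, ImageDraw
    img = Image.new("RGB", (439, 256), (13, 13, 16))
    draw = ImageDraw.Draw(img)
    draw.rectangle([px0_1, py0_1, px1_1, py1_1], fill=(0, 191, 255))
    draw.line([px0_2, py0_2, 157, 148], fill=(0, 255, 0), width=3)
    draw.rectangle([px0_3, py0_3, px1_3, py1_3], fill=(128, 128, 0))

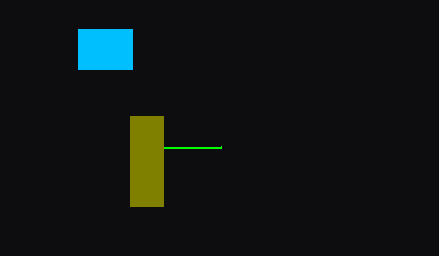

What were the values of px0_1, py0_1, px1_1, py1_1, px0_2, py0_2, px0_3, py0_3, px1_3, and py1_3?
px0_1 = 78; py0_1 = 29; px1_1 = 132; py1_1 = 69; px0_2 = 221; py0_2 = 147; px0_3 = 130; py0_3 = 116; px1_3 = 163; py1_3 = 206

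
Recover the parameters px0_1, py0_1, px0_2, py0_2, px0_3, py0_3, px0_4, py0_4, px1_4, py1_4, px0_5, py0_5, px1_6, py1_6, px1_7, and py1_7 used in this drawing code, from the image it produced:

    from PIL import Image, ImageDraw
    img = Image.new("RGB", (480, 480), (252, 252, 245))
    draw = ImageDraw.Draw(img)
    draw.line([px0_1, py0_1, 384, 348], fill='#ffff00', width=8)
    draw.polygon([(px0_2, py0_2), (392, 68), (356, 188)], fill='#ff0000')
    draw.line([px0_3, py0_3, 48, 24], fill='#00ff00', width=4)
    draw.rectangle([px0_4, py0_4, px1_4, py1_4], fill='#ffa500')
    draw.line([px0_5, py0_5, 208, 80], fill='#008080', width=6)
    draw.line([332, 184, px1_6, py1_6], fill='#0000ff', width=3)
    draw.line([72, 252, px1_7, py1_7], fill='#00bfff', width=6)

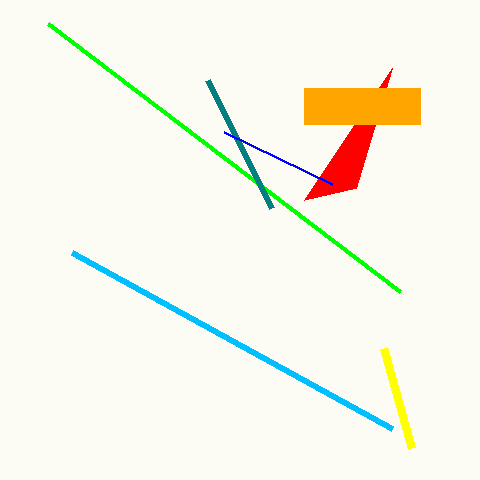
px0_1 = 412
py0_1 = 448
px0_2 = 304
py0_2 = 200
px0_3 = 400
py0_3 = 292
px0_4 = 304
py0_4 = 88
px1_4 = 420
py1_4 = 124
px0_5 = 272
py0_5 = 208
px1_6 = 224
py1_6 = 132
px1_7 = 392
py1_7 = 428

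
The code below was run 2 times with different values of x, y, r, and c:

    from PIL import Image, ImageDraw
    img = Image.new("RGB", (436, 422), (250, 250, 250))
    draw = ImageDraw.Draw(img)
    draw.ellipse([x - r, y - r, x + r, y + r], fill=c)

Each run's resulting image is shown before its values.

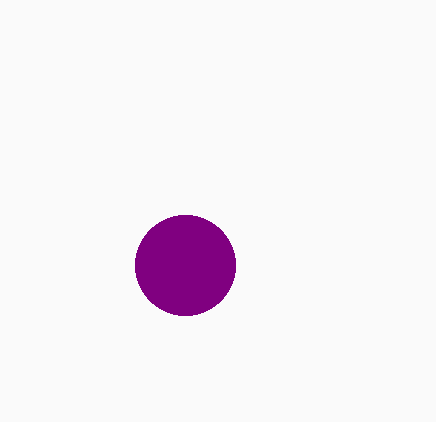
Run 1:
x = 185; y = 265; r = 50; c = 'purple'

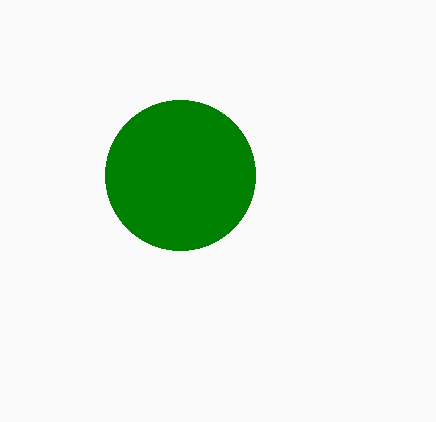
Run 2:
x = 180
y = 175
r = 75
c = 'green'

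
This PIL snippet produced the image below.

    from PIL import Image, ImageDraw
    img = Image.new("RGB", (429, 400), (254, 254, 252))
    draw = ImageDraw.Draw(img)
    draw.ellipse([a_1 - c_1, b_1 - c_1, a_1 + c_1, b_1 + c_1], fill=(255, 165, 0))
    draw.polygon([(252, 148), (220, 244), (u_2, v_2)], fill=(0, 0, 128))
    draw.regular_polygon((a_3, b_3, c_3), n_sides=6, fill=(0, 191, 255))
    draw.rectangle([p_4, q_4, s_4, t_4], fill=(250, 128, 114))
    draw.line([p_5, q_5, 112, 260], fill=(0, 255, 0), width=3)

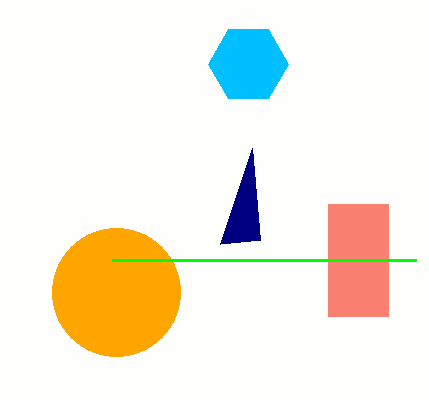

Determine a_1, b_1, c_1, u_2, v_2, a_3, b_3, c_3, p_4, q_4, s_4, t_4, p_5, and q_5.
a_1 = 116
b_1 = 292
c_1 = 64
u_2 = 260
v_2 = 240
a_3 = 248
b_3 = 64
c_3 = 40
p_4 = 328
q_4 = 204
s_4 = 388
t_4 = 316
p_5 = 416
q_5 = 260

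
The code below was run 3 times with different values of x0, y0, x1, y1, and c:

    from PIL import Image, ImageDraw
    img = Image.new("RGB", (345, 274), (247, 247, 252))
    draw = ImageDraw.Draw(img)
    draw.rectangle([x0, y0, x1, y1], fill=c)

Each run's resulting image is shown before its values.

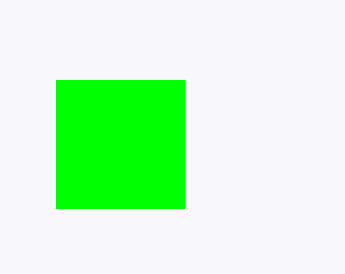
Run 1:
x0 = 56; y0 = 80; x1 = 184; y1 = 208; c = 'lime'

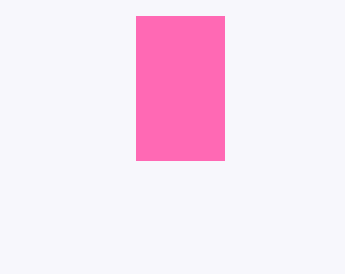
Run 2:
x0 = 136; y0 = 16; x1 = 224; y1 = 160; c = 'hotpink'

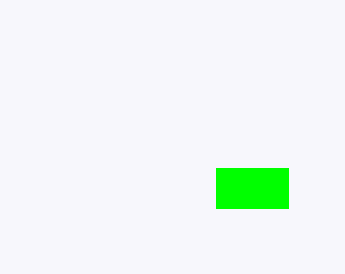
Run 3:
x0 = 216
y0 = 168
x1 = 288
y1 = 208
c = 'lime'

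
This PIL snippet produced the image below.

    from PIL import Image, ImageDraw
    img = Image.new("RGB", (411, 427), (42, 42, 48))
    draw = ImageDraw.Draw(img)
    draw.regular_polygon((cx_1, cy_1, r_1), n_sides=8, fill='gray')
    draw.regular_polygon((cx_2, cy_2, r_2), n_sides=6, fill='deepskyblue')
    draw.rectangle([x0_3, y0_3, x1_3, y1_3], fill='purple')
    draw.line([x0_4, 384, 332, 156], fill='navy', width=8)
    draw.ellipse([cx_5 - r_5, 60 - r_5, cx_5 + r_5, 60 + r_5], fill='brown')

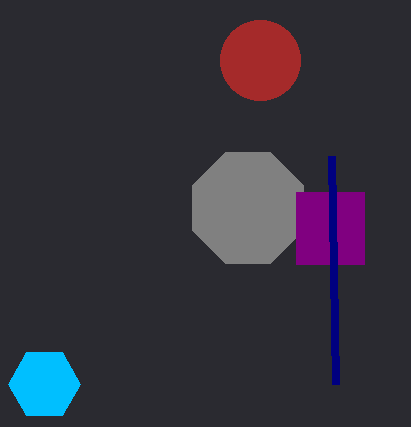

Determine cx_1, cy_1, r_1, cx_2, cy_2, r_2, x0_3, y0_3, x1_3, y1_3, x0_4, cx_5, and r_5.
cx_1 = 248, cy_1 = 208, r_1 = 60, cx_2 = 44, cy_2 = 384, r_2 = 36, x0_3 = 296, y0_3 = 192, x1_3 = 364, y1_3 = 264, x0_4 = 336, cx_5 = 260, r_5 = 40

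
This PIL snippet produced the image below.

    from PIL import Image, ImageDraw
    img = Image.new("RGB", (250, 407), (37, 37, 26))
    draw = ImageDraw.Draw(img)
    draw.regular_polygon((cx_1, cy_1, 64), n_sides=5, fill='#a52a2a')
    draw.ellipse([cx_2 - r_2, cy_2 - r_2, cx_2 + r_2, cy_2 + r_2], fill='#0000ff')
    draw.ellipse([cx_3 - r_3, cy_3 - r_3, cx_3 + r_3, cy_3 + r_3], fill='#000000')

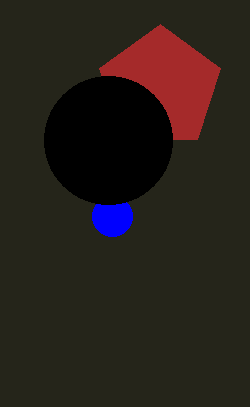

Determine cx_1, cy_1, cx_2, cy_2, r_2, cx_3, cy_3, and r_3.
cx_1 = 160; cy_1 = 88; cx_2 = 112; cy_2 = 216; r_2 = 20; cx_3 = 108; cy_3 = 140; r_3 = 64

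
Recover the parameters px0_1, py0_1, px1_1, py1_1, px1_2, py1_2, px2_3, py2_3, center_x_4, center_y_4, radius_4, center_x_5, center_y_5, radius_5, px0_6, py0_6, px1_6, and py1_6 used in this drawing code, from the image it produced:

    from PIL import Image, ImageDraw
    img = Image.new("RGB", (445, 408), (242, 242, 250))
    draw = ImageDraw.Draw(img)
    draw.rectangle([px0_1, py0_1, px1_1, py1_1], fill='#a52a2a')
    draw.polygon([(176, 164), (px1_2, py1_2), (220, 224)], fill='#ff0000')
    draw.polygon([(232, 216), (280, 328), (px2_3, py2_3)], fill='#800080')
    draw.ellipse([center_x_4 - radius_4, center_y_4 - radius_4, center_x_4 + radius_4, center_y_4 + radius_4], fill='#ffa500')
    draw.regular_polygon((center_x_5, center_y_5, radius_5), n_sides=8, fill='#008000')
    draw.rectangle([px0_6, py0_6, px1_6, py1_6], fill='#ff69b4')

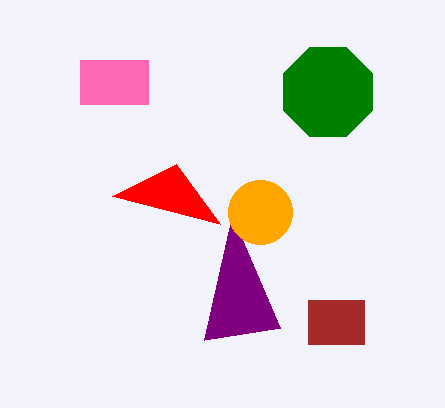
px0_1 = 308; py0_1 = 300; px1_1 = 364; py1_1 = 344; px1_2 = 112; py1_2 = 196; px2_3 = 204; py2_3 = 340; center_x_4 = 260; center_y_4 = 212; radius_4 = 32; center_x_5 = 328; center_y_5 = 92; radius_5 = 48; px0_6 = 80; py0_6 = 60; px1_6 = 148; py1_6 = 104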